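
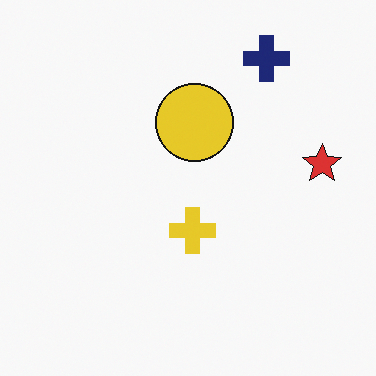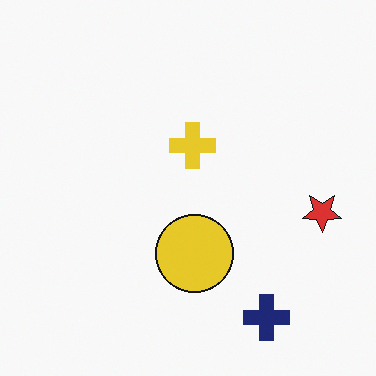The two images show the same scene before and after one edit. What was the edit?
Flipped vertically (top ↔ bottom).

The navy cross is in the top-right of the first image and the bottom-right of the second — shapes on opposite sides of the horizontal midline have swapped in a mirror flip.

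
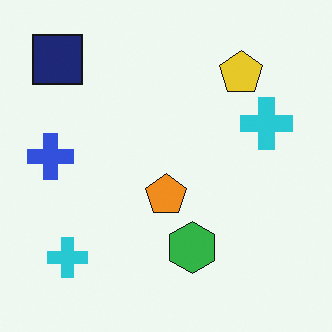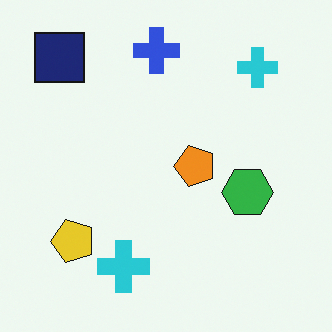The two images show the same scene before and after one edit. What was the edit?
The transformation is: transposed (reflected across the top-left ↔ bottom-right diagonal).

Shapes have swapped their row and column positions — what was in the top-right is now in the bottom-left — a diagonal reflection.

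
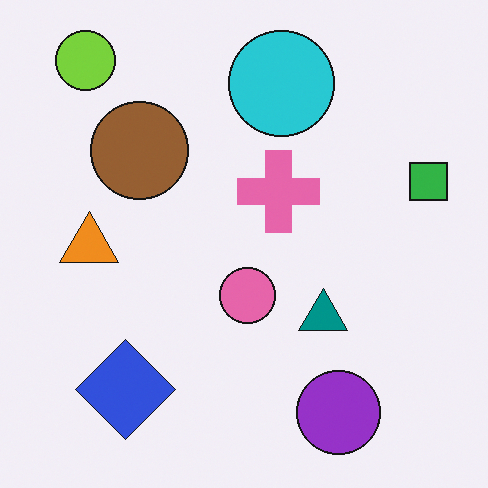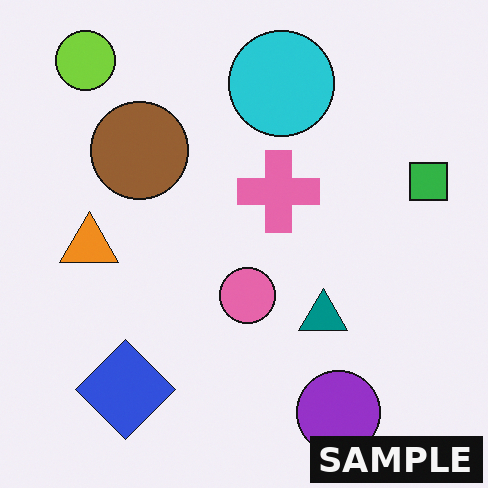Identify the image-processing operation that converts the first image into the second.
The transformation is: watermarked with the text "SAMPLE" in the lower-right corner.

A dark label reading "SAMPLE" appears in the lower-right corner.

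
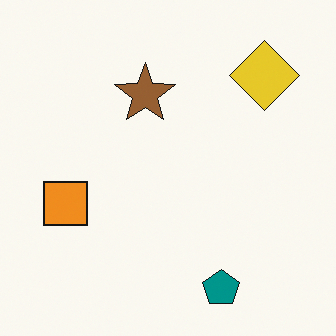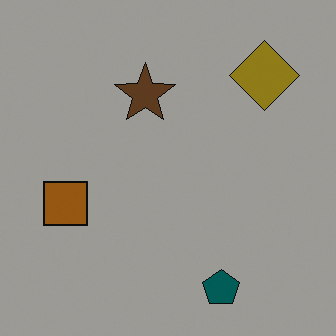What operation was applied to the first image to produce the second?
The transformation is: substantially darkened.

Every pixel — background and shapes alike — is uniformly darkened.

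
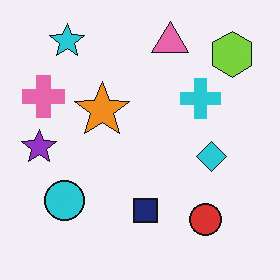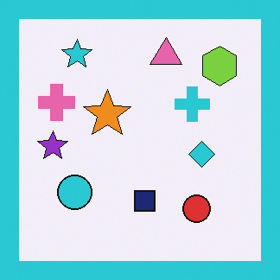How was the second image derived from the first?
The second image is the first framed with a cyan border.

A solid cyan frame runs around the edge of the second image, with the content slightly shrunk inside it.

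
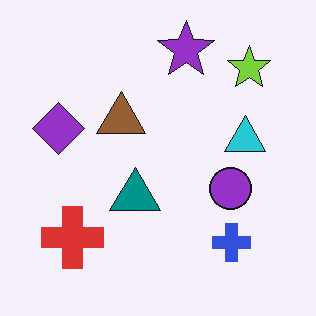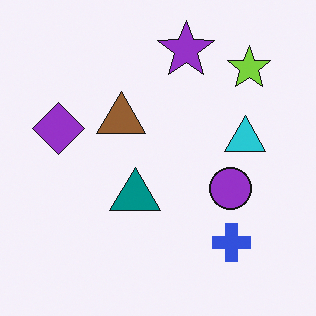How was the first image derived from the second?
The image was overlaid with an additional red cross.

A red cross appears in the first image that is absent from the second.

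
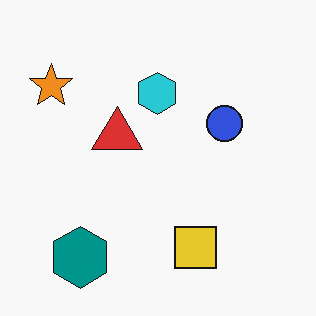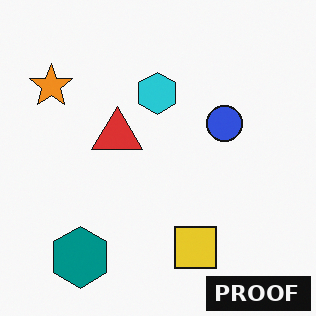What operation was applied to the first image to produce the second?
The transformation is: watermarked with the text "PROOF" in the lower-right corner.

A dark label reading "PROOF" appears in the lower-right corner.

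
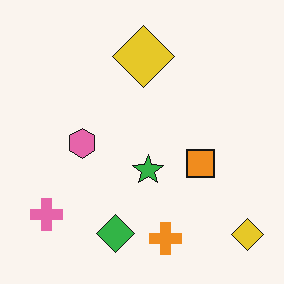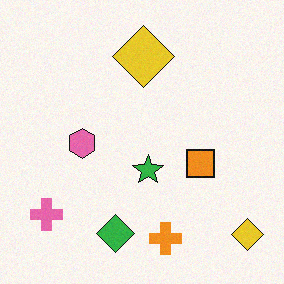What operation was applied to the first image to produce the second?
The image was degraded with light additive noise.

Random speckle covers the whole image, including the flat background.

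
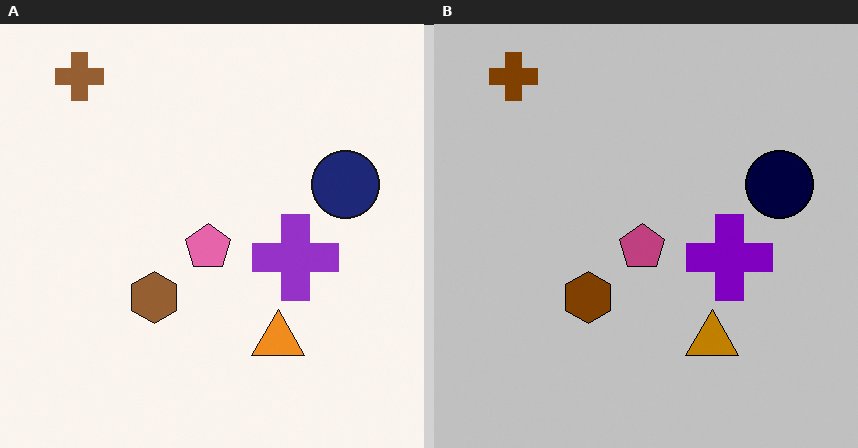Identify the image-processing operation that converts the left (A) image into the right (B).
This is the original image heavily posterized to just a handful of flat colors.

Each flat color has snapped to a coarser quantized level — most visibly, the near-white background has dropped to a flat grey.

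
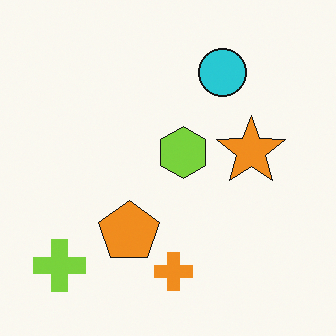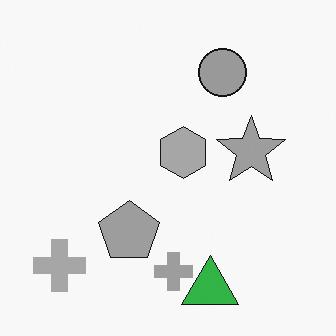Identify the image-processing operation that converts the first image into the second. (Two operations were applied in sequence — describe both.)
The second image is the first converted to grayscale, then overlaid with an additional green triangle.

All color is removed — every shape is now a shade of grey. A green triangle appears in the second image that is absent from the first.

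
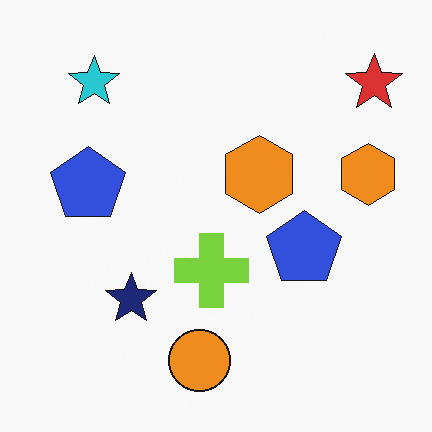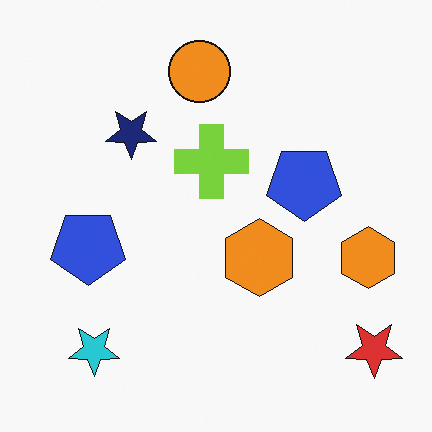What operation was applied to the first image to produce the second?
The transformation is: flipped vertically (top ↔ bottom).

The orange circle is in the bottom of the first image and the top of the second — shapes on opposite sides of the horizontal midline have swapped in a mirror flip.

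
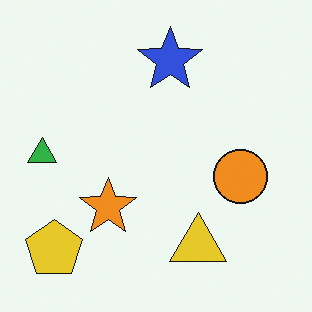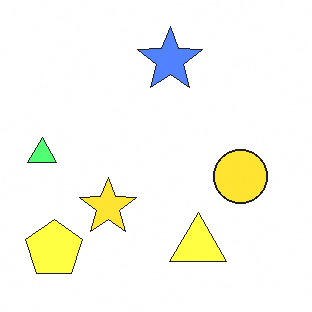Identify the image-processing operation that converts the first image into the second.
The second image is the first brightened a lot.

Every pixel — background and shapes alike — is uniformly brightened.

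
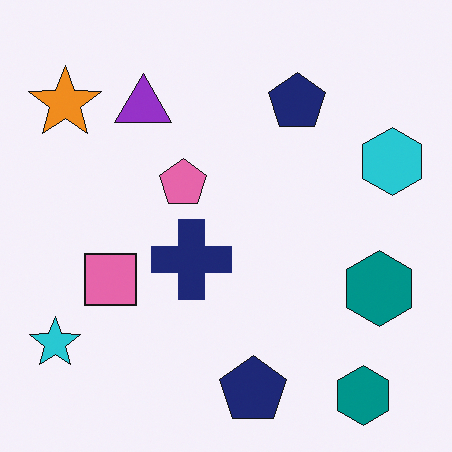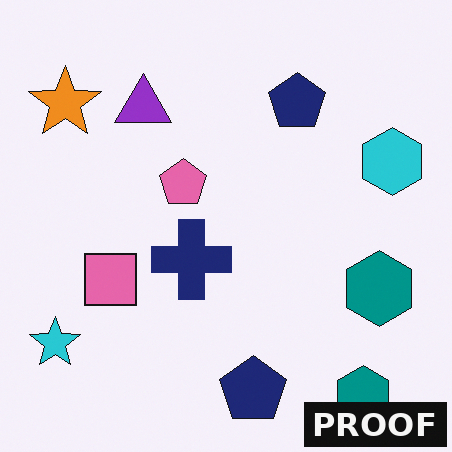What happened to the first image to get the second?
Watermarked with the text "PROOF" in the lower-right corner.

A dark label reading "PROOF" appears in the lower-right corner.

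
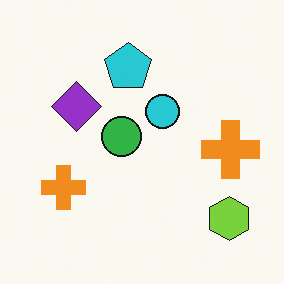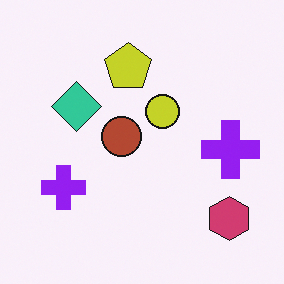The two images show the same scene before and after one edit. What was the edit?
The image was hue-shifted by a large amount.

Every shape's color has rotated by the same amount around the hue wheel — a uniform hue shift.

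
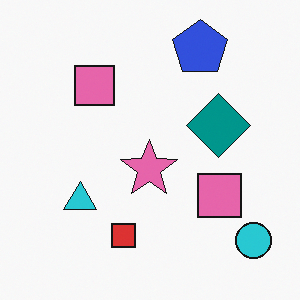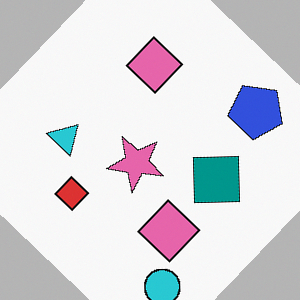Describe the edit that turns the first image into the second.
The image was rotated clockwise by a large amount — several tens of degrees.

Every shape is tilted by the same angle and the image corners show triangular fill wedges — a whole-image rotation by a non-right angle.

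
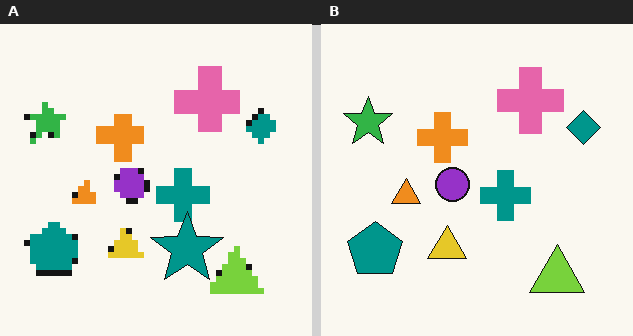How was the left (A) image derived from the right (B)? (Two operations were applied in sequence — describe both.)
The left (A) image is the right (B) pixelated into visible square blocks, then overlaid with an additional teal star.

Shapes are reduced to large square blocks; fine edges and outlines are lost — a downscale-then-upscale (mosaic) effect. A teal star appears in the left (A) image that is absent from the right (B).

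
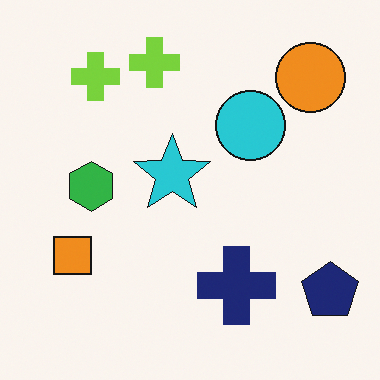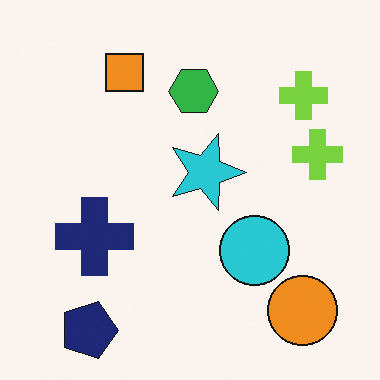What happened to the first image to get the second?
The image was rotated 90° clockwise.

The navy pentagon sits in the bottom-right of the first image and the bottom-left of the second — consistent with a whole-image 90° clockwise rotation.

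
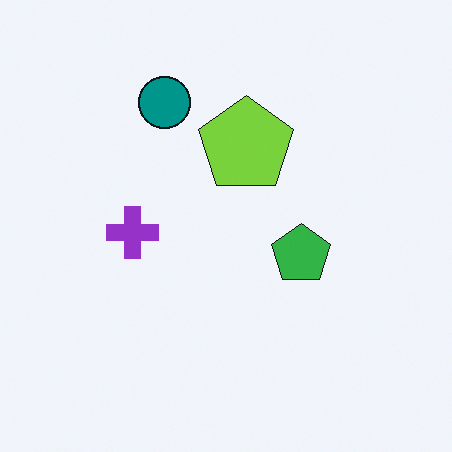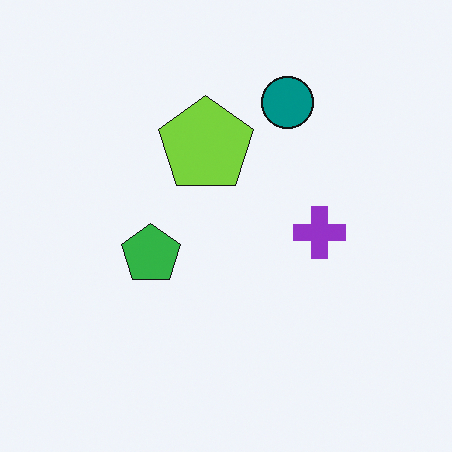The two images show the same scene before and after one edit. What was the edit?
The image was flipped horizontally (left ↔ right).

The purple cross is in the left of the first image and the right of the second — shapes on opposite sides of the vertical midline have swapped in a mirror flip.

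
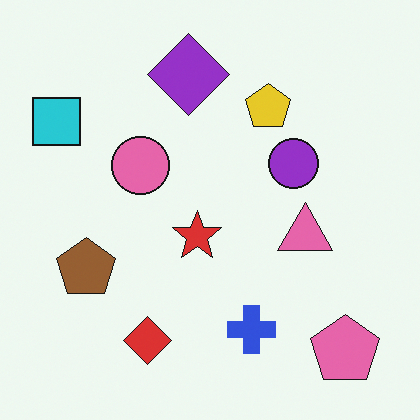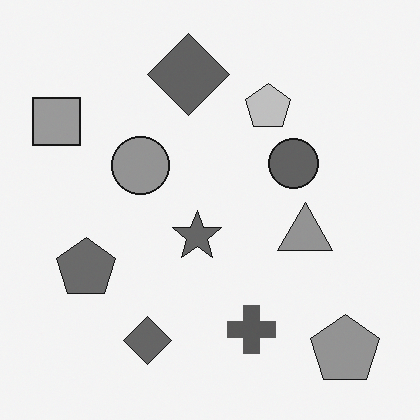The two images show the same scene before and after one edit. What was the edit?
Converted to grayscale.

All color is removed — every shape is now a shade of grey.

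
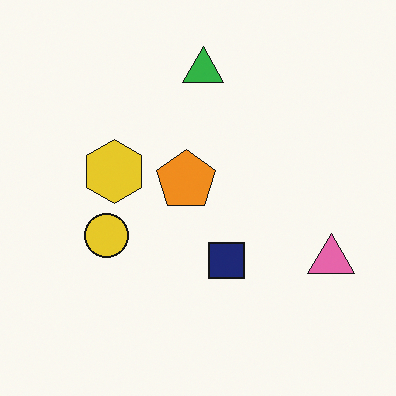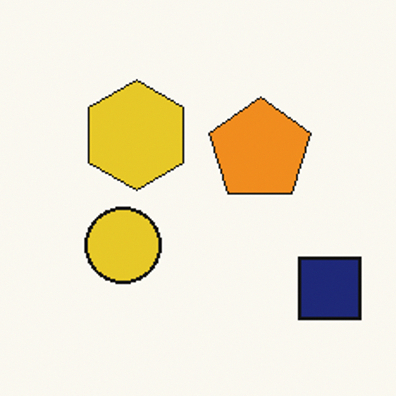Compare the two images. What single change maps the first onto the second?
The image was cropped tightly and scaled back up.

The visible shapes are larger and the field of view is narrower; shapes near the original edges may be partly or wholly outside the frame — a crop-and-rescale.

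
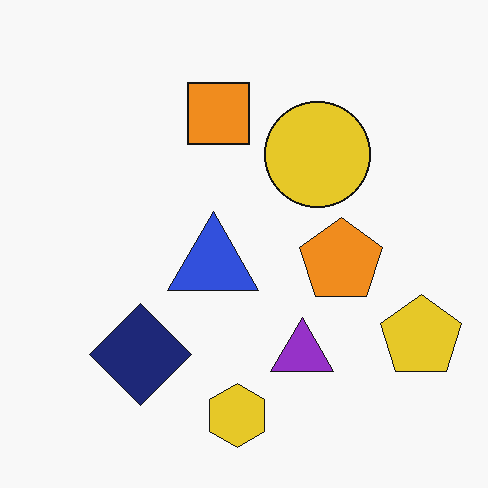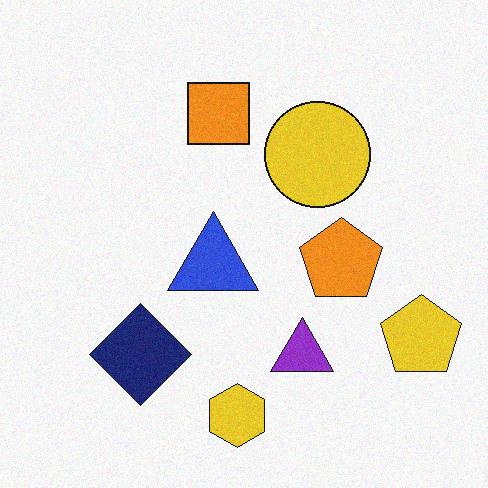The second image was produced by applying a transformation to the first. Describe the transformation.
This is the original image degraded with light additive noise.

Random speckle covers the whole image, including the flat background.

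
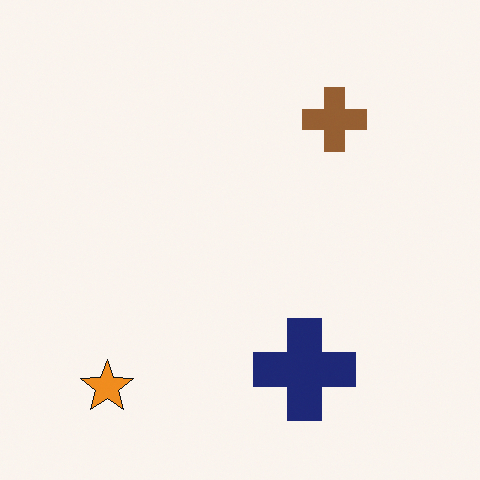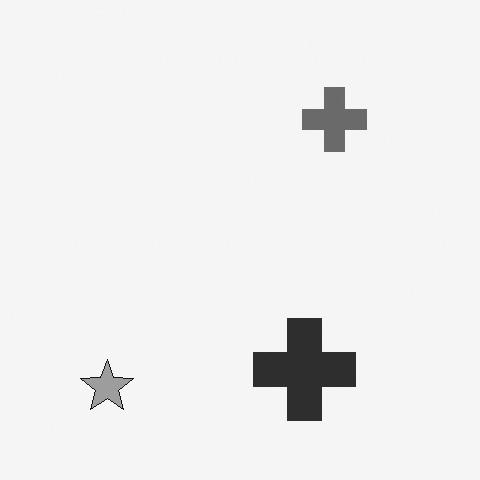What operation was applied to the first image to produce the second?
Converted to grayscale.

All color is removed — every shape is now a shade of grey.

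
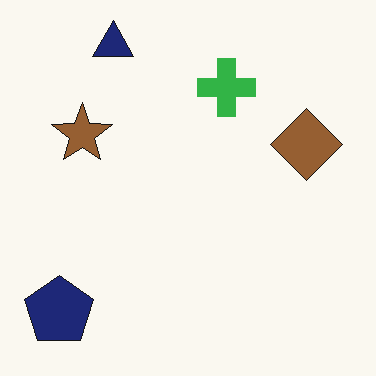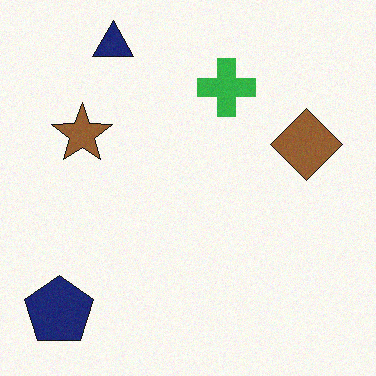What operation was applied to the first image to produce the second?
It was degraded with subtle gaussian noise.

Random speckle covers the whole image, including the flat background.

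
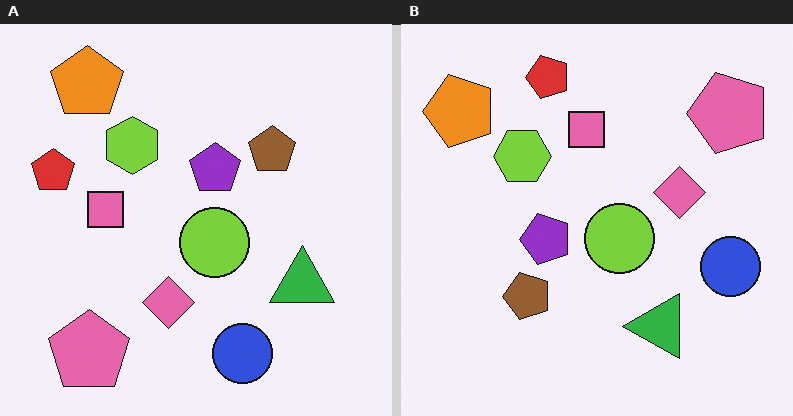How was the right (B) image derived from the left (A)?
This is the original image transposed (reflected across the top-left ↔ bottom-right diagonal).

Shapes have swapped their row and column positions — what was in the top-right is now in the bottom-left — a diagonal reflection.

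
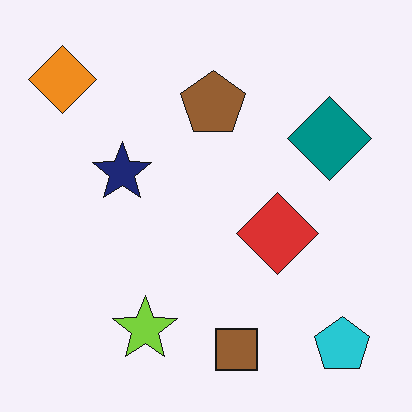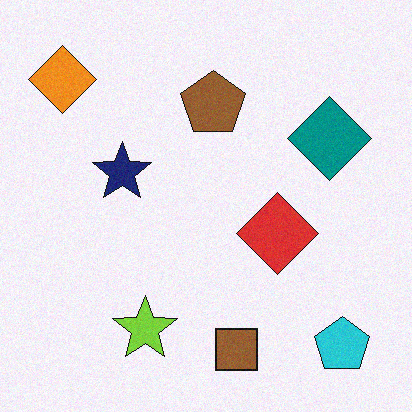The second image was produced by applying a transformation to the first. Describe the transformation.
The second image is the first degraded with subtle gaussian noise.

Random speckle covers the whole image, including the flat background.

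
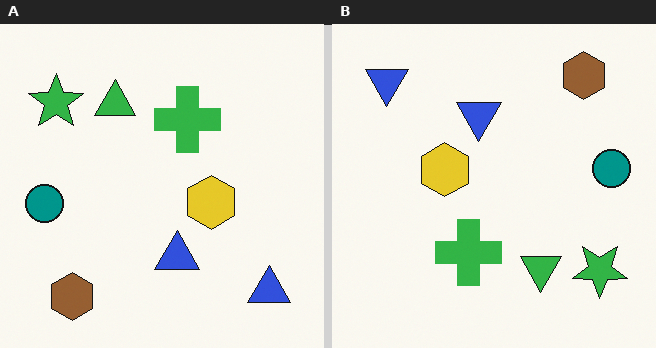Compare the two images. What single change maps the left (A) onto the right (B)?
The transformation is: rotated 180°.

The brown hexagon sits in the bottom-left of the left (A) image and the top-right of the right (B) — consistent with a whole-image 180° rotation.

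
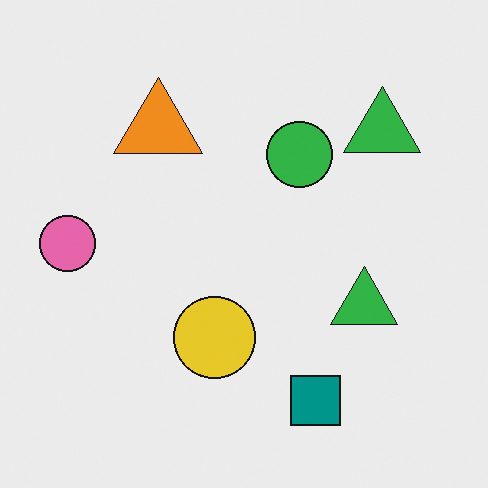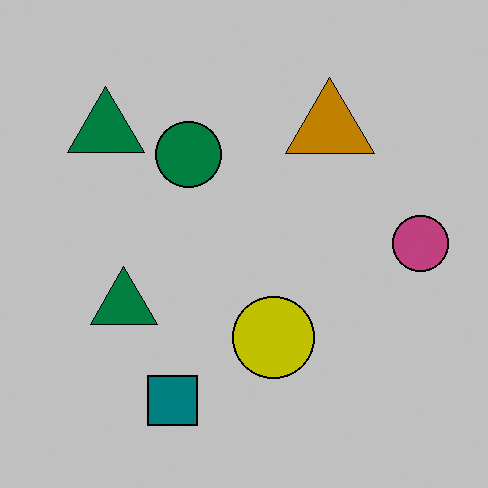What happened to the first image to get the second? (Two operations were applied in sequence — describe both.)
This is the original image flipped horizontally (left ↔ right), then heavily posterized to just a handful of flat colors.

The pink circle is in the left of the first image and the right of the second — shapes on opposite sides of the vertical midline have swapped in a mirror flip. Each flat color has snapped to a coarser quantized level — most visibly, the near-white background has dropped to a flat grey.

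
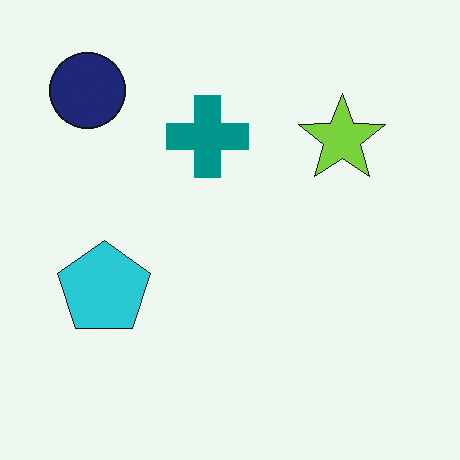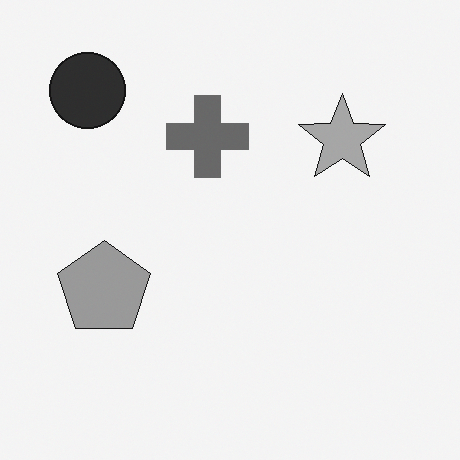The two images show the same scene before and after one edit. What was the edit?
The second image is the first converted to grayscale.

All color is removed — every shape is now a shade of grey.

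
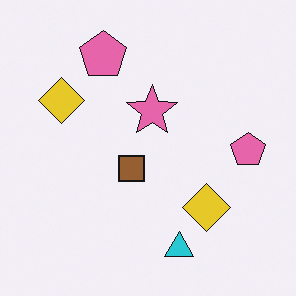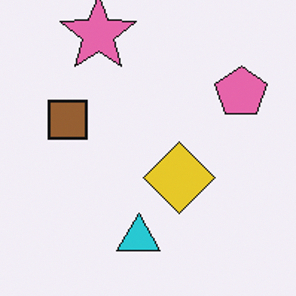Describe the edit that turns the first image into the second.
It was cropped to a modestly smaller region and rescaled.

The visible shapes are larger and the field of view is narrower; shapes near the original edges may be partly or wholly outside the frame — a crop-and-rescale.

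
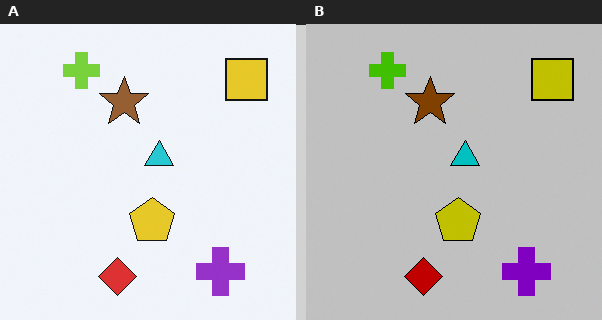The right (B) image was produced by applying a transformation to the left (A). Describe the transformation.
It was aggressively posterized.

Each flat color has snapped to a coarser quantized level — most visibly, the near-white background has dropped to a flat grey.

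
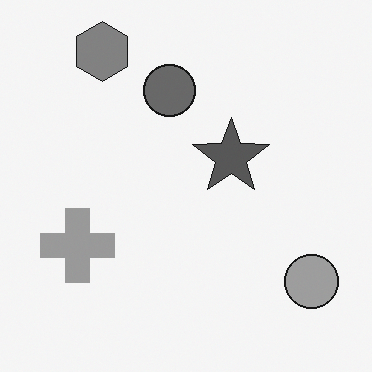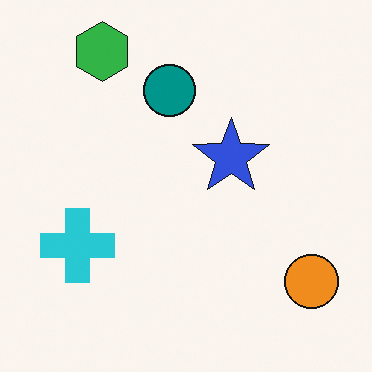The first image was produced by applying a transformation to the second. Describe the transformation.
The transformation is: converted to grayscale.

All color is removed — every shape is now a shade of grey.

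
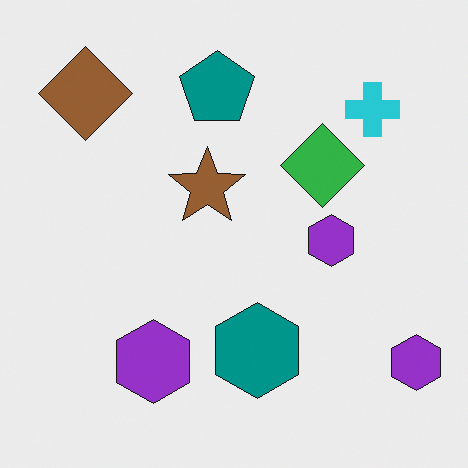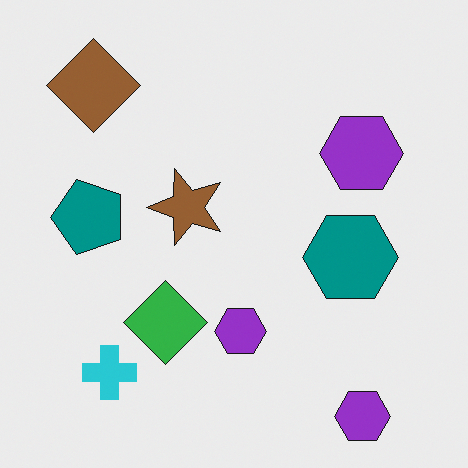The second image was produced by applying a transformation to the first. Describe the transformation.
The image was transposed (reflected across the top-left ↔ bottom-right diagonal).

Shapes have swapped their row and column positions — what was in the top-right is now in the bottom-left — a diagonal reflection.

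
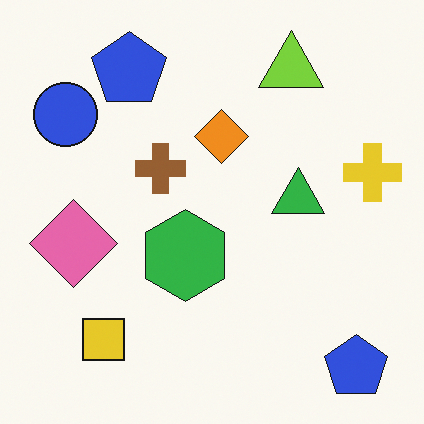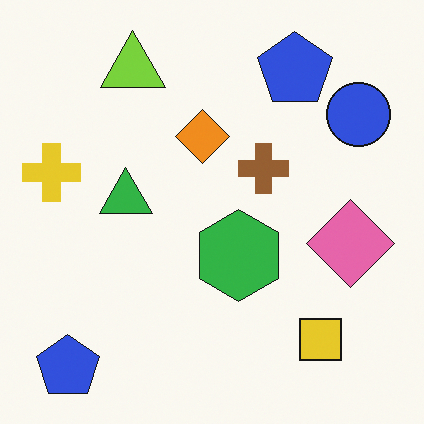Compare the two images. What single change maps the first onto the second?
The transformation is: flipped horizontally (left ↔ right).

The yellow cross is in the right of the first image and the left of the second — shapes on opposite sides of the vertical midline have swapped in a mirror flip.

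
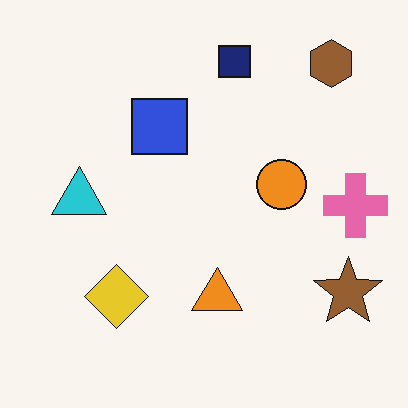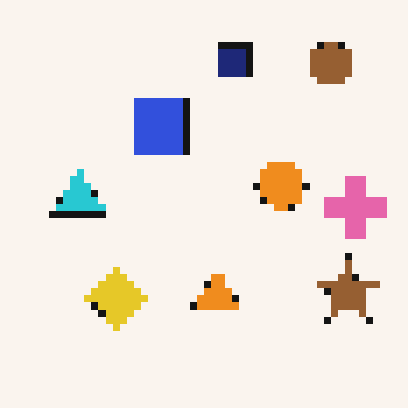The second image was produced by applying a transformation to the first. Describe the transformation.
This is the original image moderately pixelated.

Shapes are reduced to large square blocks; fine edges and outlines are lost — a downscale-then-upscale (mosaic) effect.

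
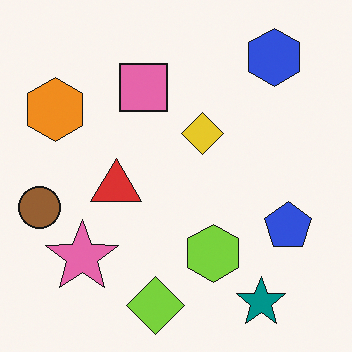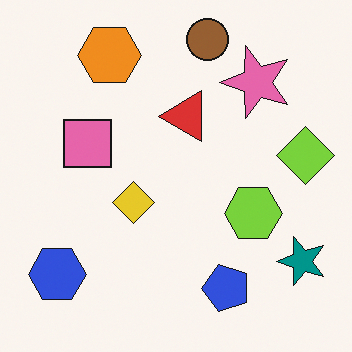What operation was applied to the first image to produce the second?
The image was transposed (reflected across the top-left ↔ bottom-right diagonal).

Shapes have swapped their row and column positions — what was in the top-right is now in the bottom-left — a diagonal reflection.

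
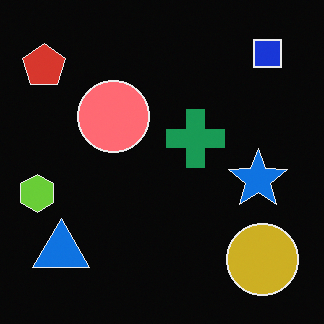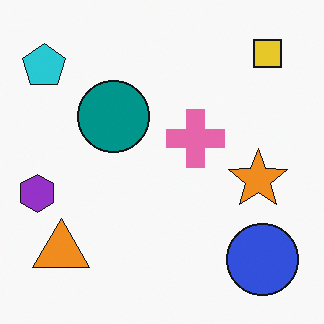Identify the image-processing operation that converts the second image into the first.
The first image is the second color-inverted (negative).

The light background has become dark and every shape's color is its complement — a photographic negative.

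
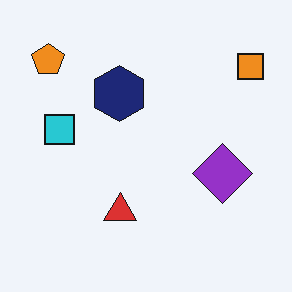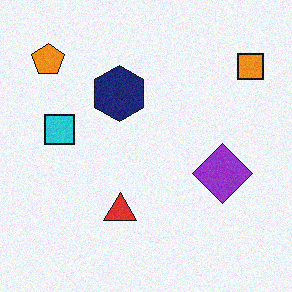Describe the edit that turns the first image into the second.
The transformation is: degraded with subtle gaussian noise.

Random speckle covers the whole image, including the flat background.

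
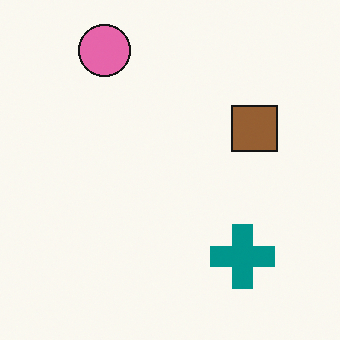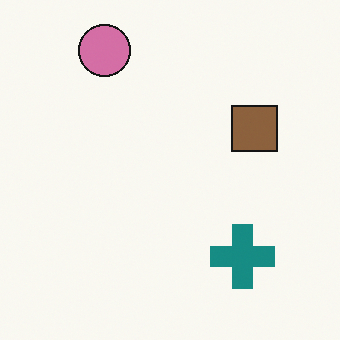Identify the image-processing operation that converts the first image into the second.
This is the original image slightly desaturated.

All colors are more muted and greyish — a global saturation change.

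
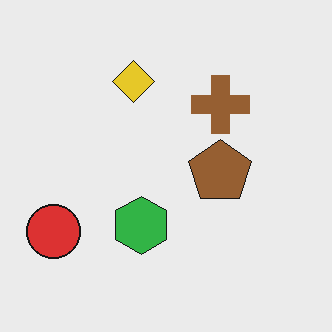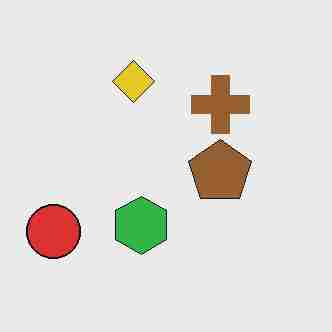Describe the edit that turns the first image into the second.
Degraded with heavy JPEG compression.

Blocky 8×8 compression artifacts appear around shape edges and the flat background shows ringing — characteristic JPEG degradation.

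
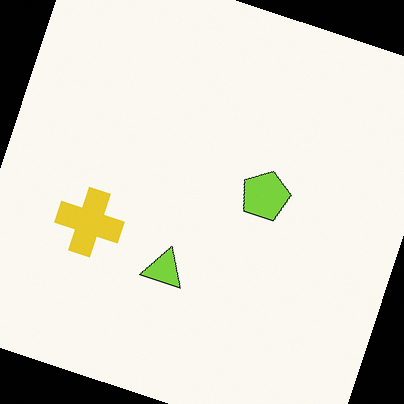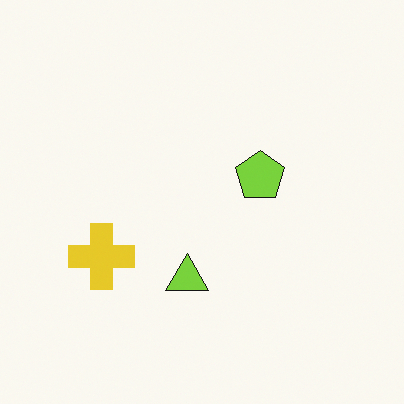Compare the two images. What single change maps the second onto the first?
The first image is the second rotated clockwise by a moderate amount.

Every shape is tilted by the same angle and the image corners show triangular fill wedges — a whole-image rotation by a non-right angle.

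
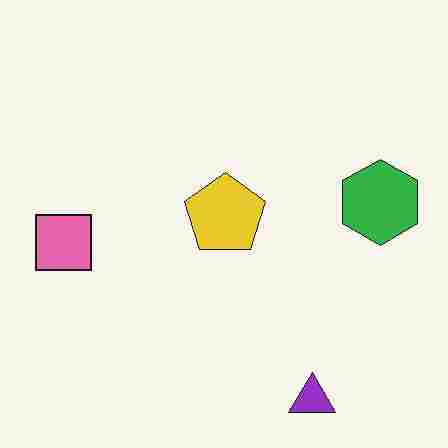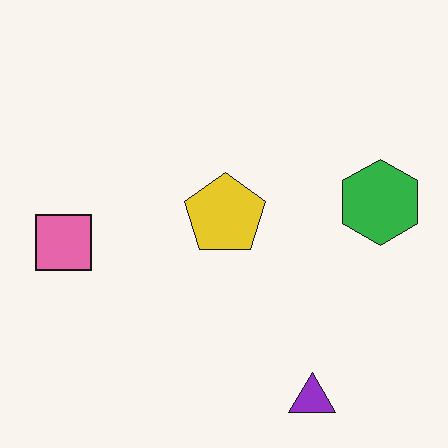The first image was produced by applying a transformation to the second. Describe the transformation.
Heavily JPEG-compressed with obvious blocking artifacts.

Blocky 8×8 compression artifacts appear around shape edges and the flat background shows ringing — characteristic JPEG degradation.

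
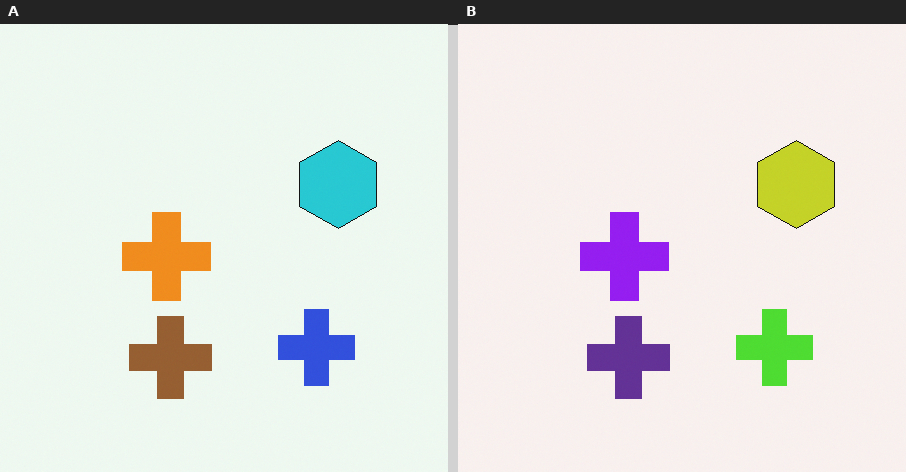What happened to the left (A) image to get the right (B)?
This is the original image hue-shifted by a large amount.

Every shape's color has rotated by the same amount around the hue wheel — a uniform hue shift.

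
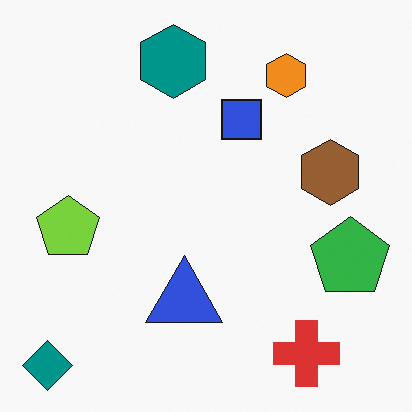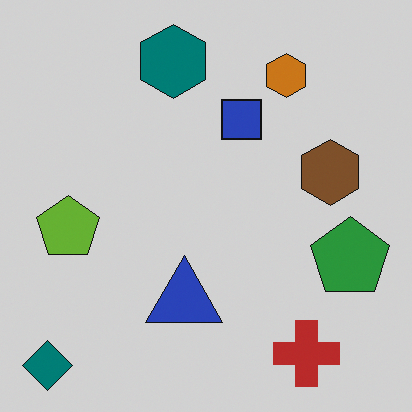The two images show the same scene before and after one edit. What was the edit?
This is the original image slightly darkened.

Every pixel — background and shapes alike — is uniformly darkened.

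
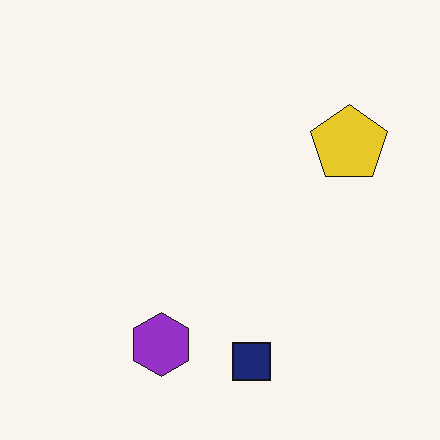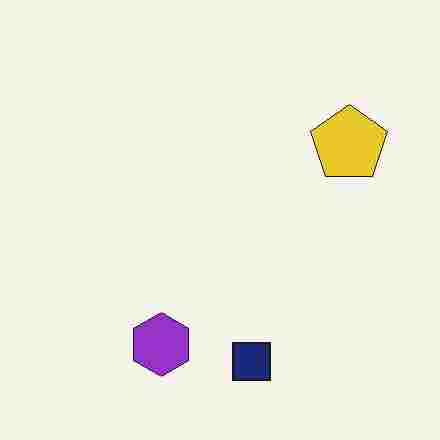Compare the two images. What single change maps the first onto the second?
The image was heavily JPEG-compressed with obvious blocking artifacts.

Blocky 8×8 compression artifacts appear around shape edges and the flat background shows ringing — characteristic JPEG degradation.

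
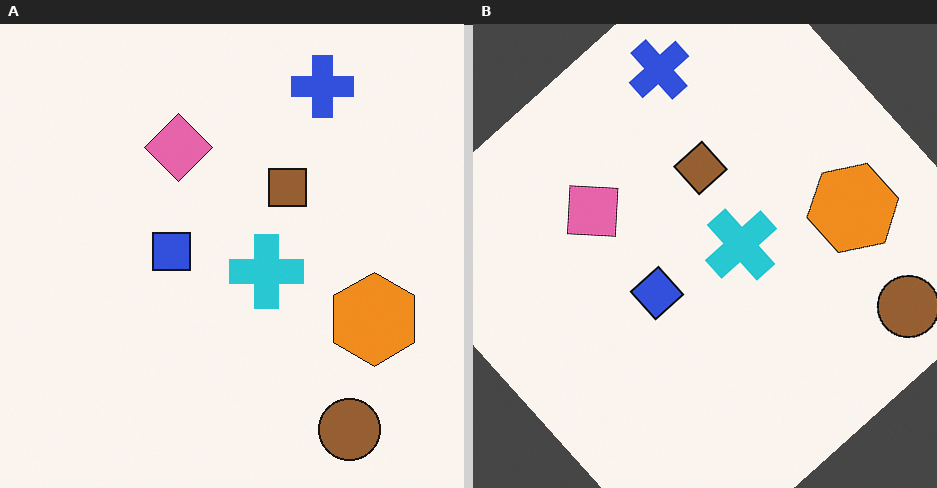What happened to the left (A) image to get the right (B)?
The transformation is: rotated counter-clockwise by a large amount — several tens of degrees.

Every shape is tilted by the same angle and the image corners show triangular fill wedges — a whole-image rotation by a non-right angle.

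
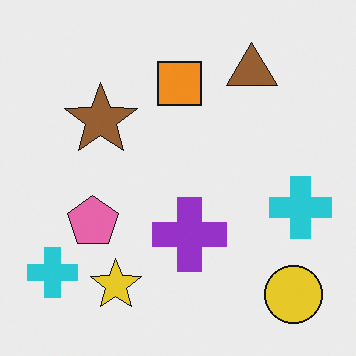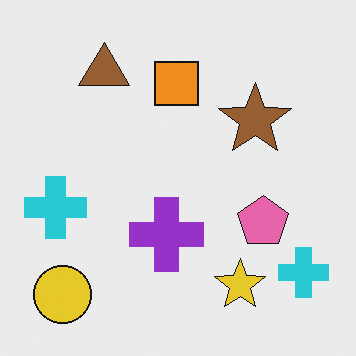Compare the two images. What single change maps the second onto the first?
Flipped horizontally (left ↔ right).

The yellow circle is in the bottom-left of the second image and the bottom-right of the first — shapes on opposite sides of the vertical midline have swapped in a mirror flip.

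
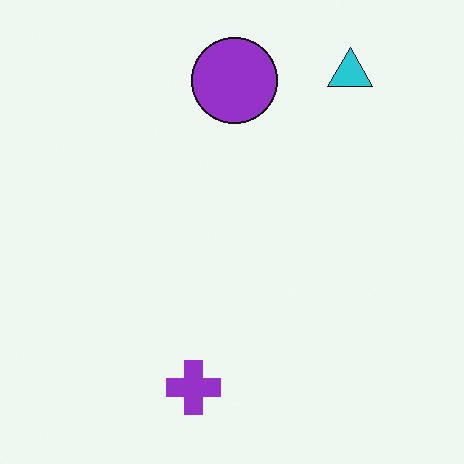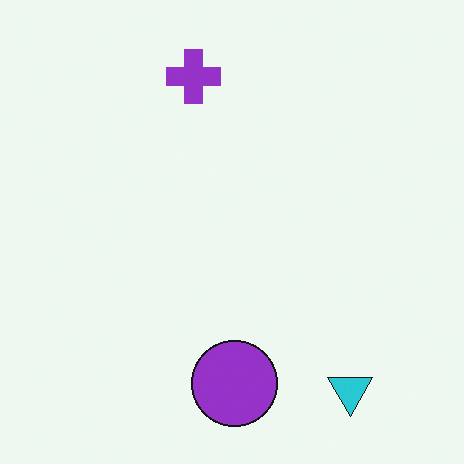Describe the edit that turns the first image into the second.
The transformation is: flipped vertically (top ↔ bottom).

The cyan triangle is in the top-right of the first image and the bottom-right of the second — shapes on opposite sides of the horizontal midline have swapped in a mirror flip.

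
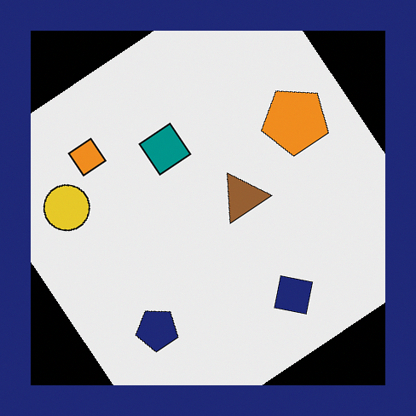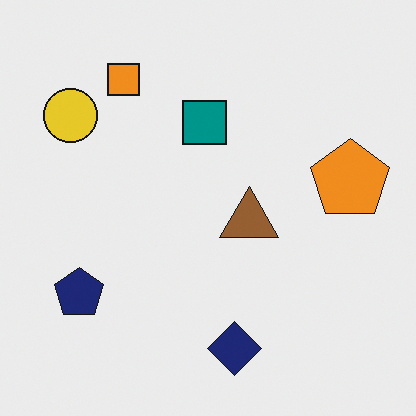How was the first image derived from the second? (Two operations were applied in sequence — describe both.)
The image was rotated counter-clockwise by a large amount — several tens of degrees, then framed with a navy border.

Every shape is tilted by the same angle and the image corners show triangular fill wedges — a whole-image rotation by a non-right angle. A solid navy frame runs around the edge of the first image, with the content slightly shrunk inside it.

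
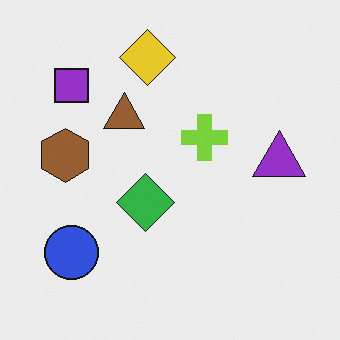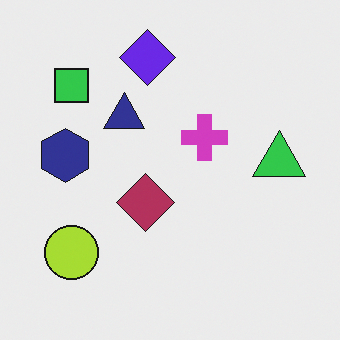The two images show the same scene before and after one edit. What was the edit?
The image was hue-shifted through roughly half the color wheel.

Every shape's color has rotated by the same amount around the hue wheel — a uniform hue shift.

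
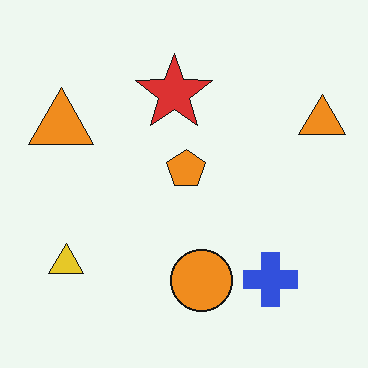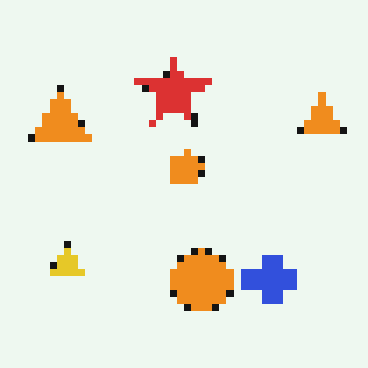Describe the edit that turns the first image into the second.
The transformation is: pixelated into visible square blocks.

Shapes are reduced to large square blocks; fine edges and outlines are lost — a downscale-then-upscale (mosaic) effect.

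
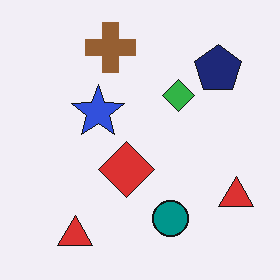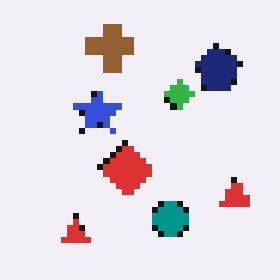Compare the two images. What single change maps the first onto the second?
This is the original image pixelated into visible square blocks.

Shapes are reduced to large square blocks; fine edges and outlines are lost — a downscale-then-upscale (mosaic) effect.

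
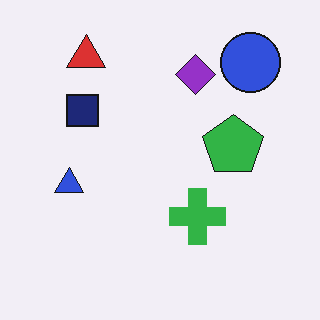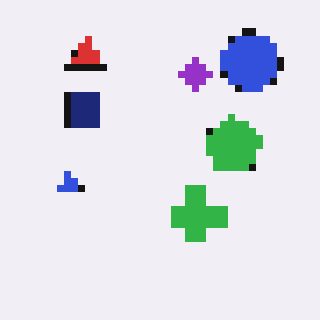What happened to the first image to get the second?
The image was moderately pixelated.

Shapes are reduced to large square blocks; fine edges and outlines are lost — a downscale-then-upscale (mosaic) effect.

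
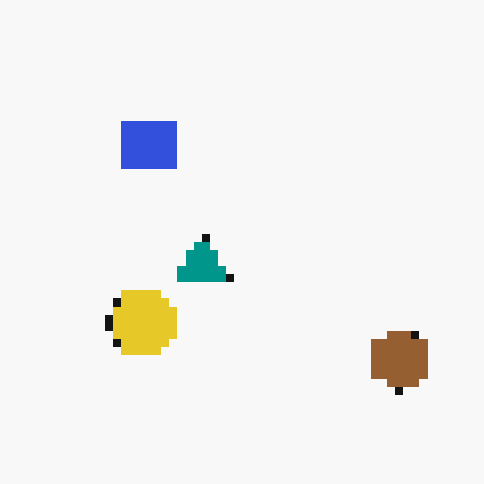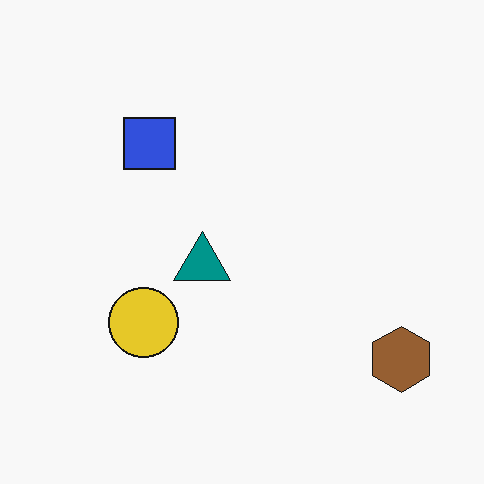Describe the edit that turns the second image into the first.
This is the original image pixelated into visible square blocks.

Shapes are reduced to large square blocks; fine edges and outlines are lost — a downscale-then-upscale (mosaic) effect.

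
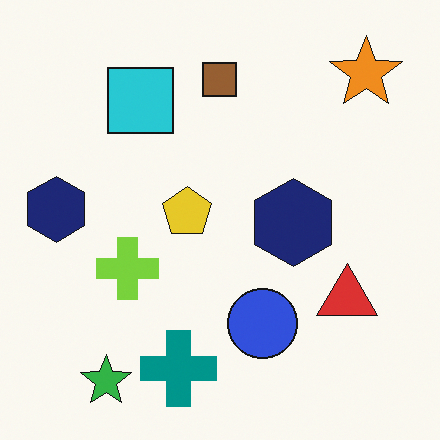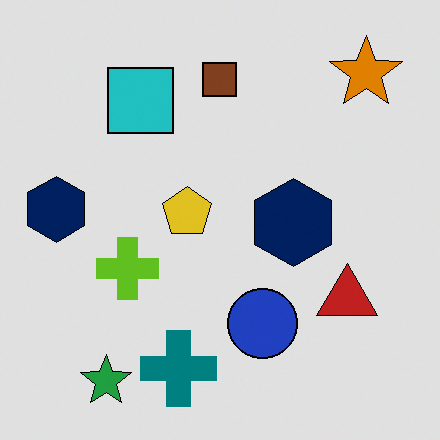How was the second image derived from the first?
The image was moderately posterized.

Each flat color has snapped to a coarser quantized level — most visibly, the near-white background has dropped to a flat grey.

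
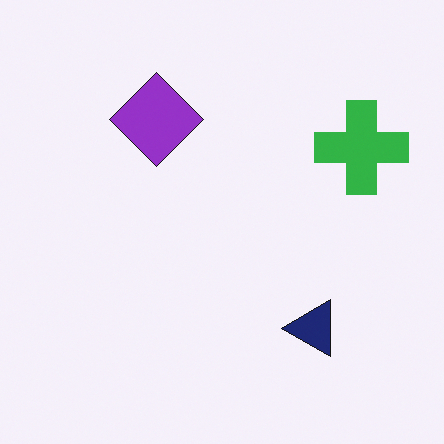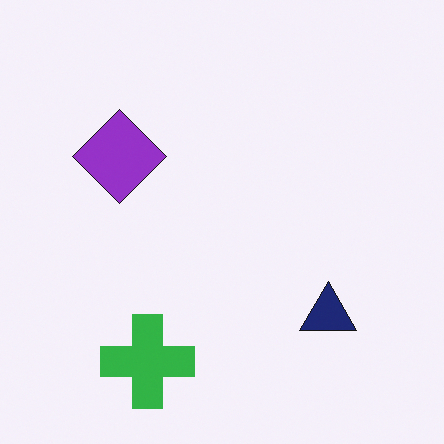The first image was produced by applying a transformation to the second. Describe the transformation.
The image was transposed (reflected across the top-left ↔ bottom-right diagonal).

Shapes have swapped their row and column positions — what was in the top-right is now in the bottom-left — a diagonal reflection.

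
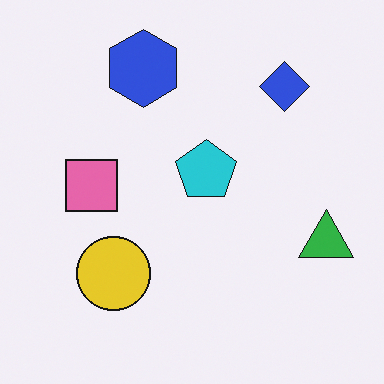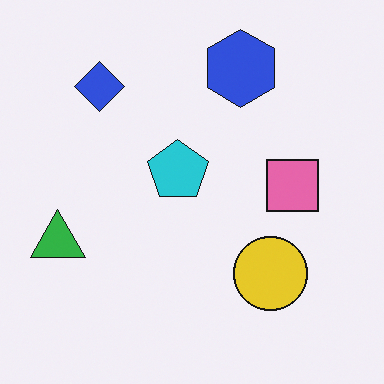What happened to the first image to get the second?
The image was flipped horizontally (left ↔ right).

The green triangle is in the right of the first image and the left of the second — shapes on opposite sides of the vertical midline have swapped in a mirror flip.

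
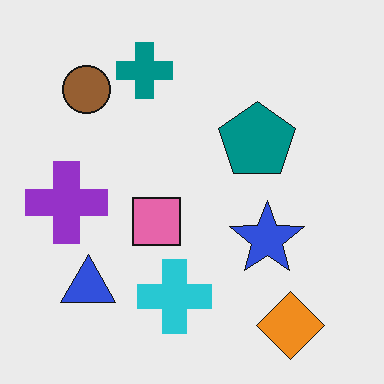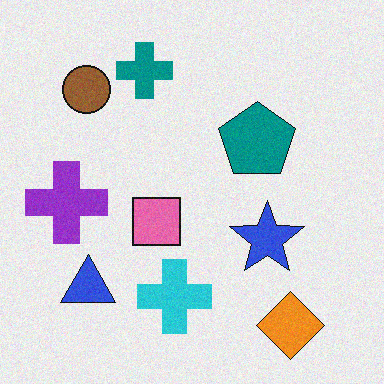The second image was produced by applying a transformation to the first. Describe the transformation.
This is the original image degraded with a light layer of grain.

Random speckle covers the whole image, including the flat background.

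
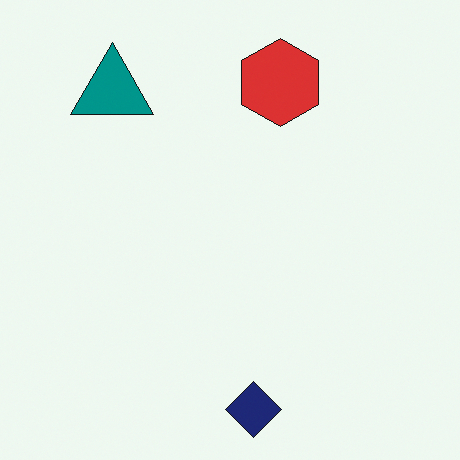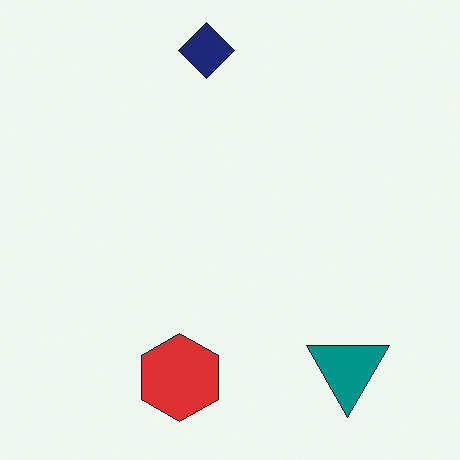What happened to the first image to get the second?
The image was rotated 180°.

The teal triangle sits in the top-left of the first image and the bottom-right of the second — consistent with a whole-image 180° rotation.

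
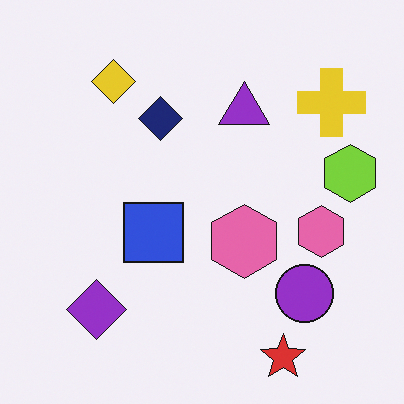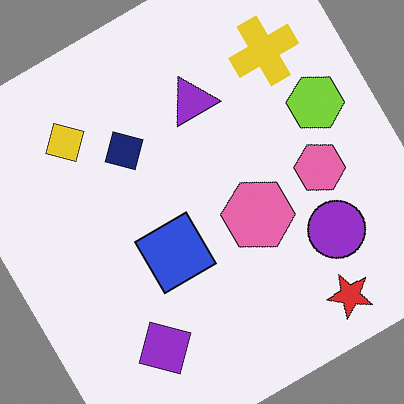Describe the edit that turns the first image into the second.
It was rotated counter-clockwise by a large amount — several tens of degrees.

Every shape is tilted by the same angle and the image corners show triangular fill wedges — a whole-image rotation by a non-right angle.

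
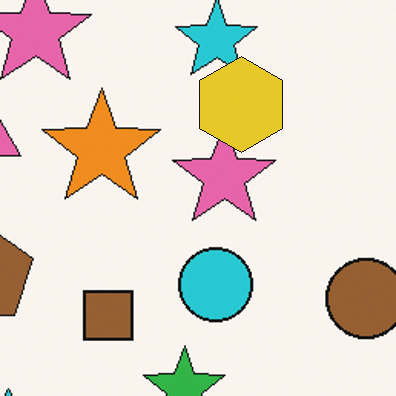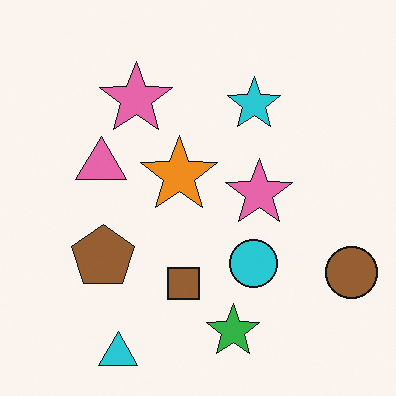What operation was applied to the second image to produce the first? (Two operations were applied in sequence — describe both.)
The image was cropped slightly and scaled back up, then overlaid with an additional yellow hexagon.

The visible shapes are larger and the field of view is narrower; shapes near the original edges may be partly or wholly outside the frame — a crop-and-rescale. A yellow hexagon appears in the first image that is absent from the second.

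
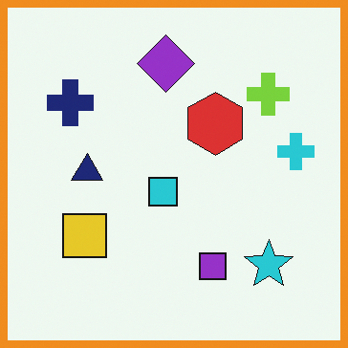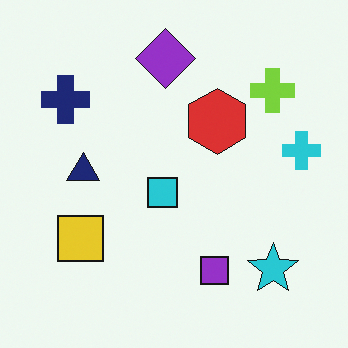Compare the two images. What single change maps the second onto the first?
This is the original image framed with a orange border.

A solid orange frame runs around the edge of the first image, with the content slightly shrunk inside it.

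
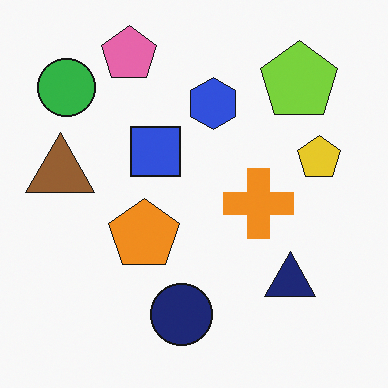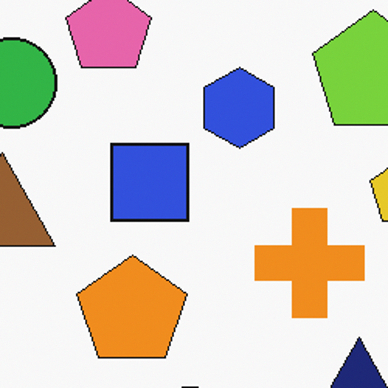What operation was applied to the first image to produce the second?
The image was cropped slightly and scaled back up.

The visible shapes are larger and the field of view is narrower; shapes near the original edges may be partly or wholly outside the frame — a crop-and-rescale.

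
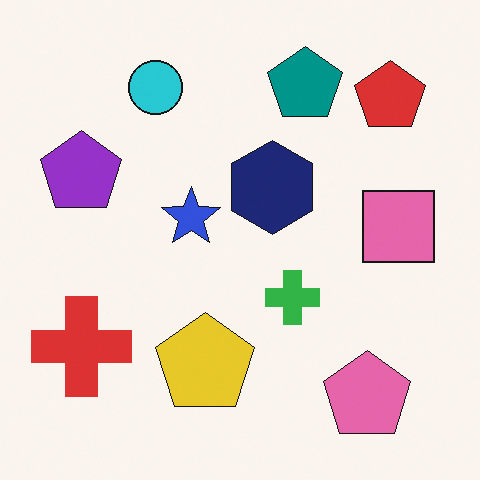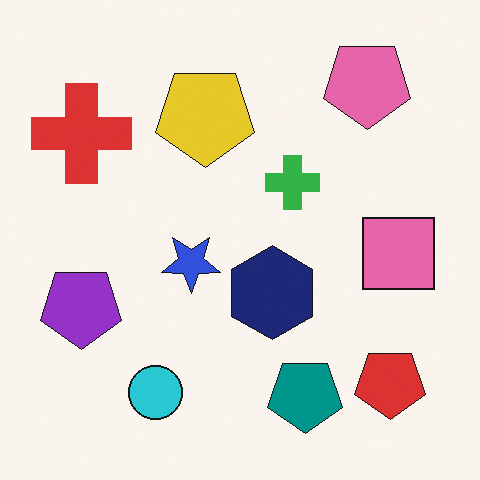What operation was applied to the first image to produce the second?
The transformation is: flipped vertically (top ↔ bottom).

The pink pentagon is in the bottom-right of the first image and the top-right of the second — shapes on opposite sides of the horizontal midline have swapped in a mirror flip.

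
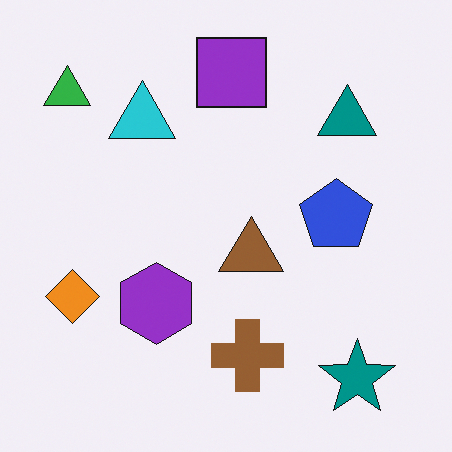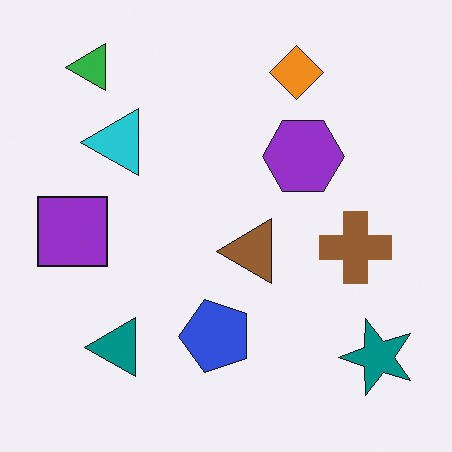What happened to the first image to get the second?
This is the original image transposed (reflected across the top-left ↔ bottom-right diagonal).

Shapes have swapped their row and column positions — what was in the top-right is now in the bottom-left — a diagonal reflection.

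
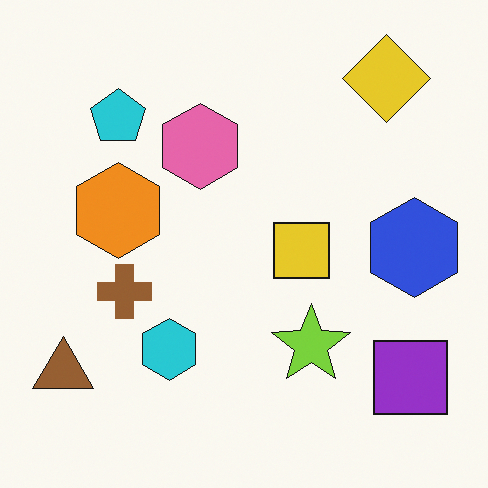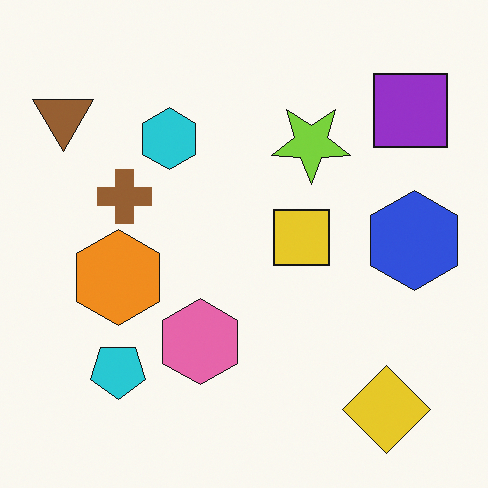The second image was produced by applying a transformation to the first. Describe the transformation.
The transformation is: flipped vertically (top ↔ bottom).

The yellow diamond is in the top-right of the first image and the bottom-right of the second — shapes on opposite sides of the horizontal midline have swapped in a mirror flip.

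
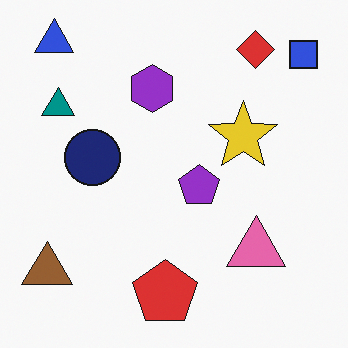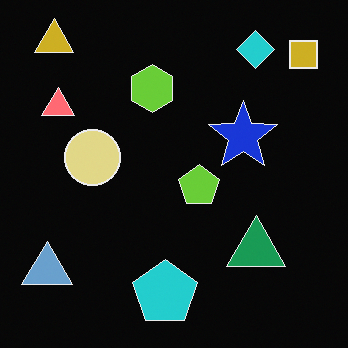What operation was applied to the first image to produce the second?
Color-inverted (negative).

The light background has become dark and every shape's color is its complement — a photographic negative.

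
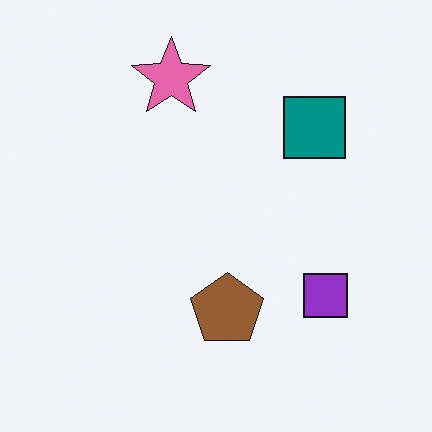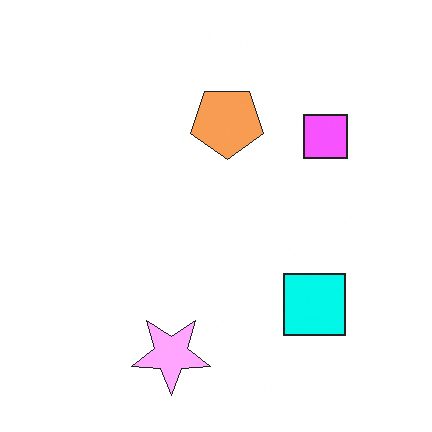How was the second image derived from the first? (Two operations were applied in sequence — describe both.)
The second image is the first flipped vertically (top ↔ bottom), then noticeably brightened.

The pink star is in the top of the first image and the bottom of the second — shapes on opposite sides of the horizontal midline have swapped in a mirror flip. Every pixel — background and shapes alike — is uniformly brightened.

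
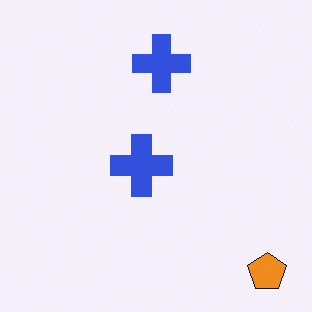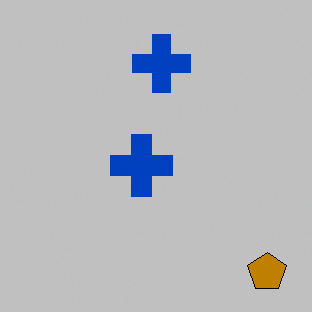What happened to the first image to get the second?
Heavily posterized to just a handful of flat colors.

Each flat color has snapped to a coarser quantized level — most visibly, the near-white background has dropped to a flat grey.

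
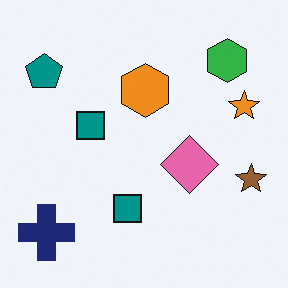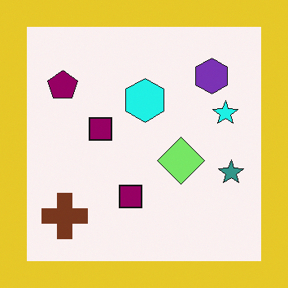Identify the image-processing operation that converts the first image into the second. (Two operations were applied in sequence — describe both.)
The transformation is: hue-shifted noticeably, then framed with a yellow border.

Every shape's color has rotated by the same amount around the hue wheel — a uniform hue shift. A solid yellow frame runs around the edge of the second image, with the content slightly shrunk inside it.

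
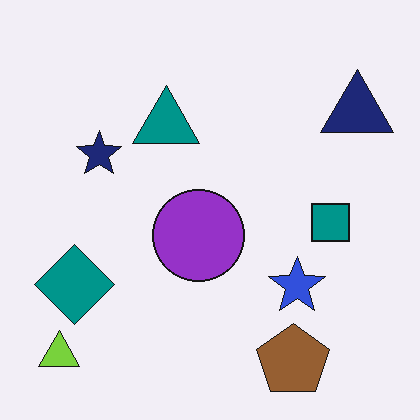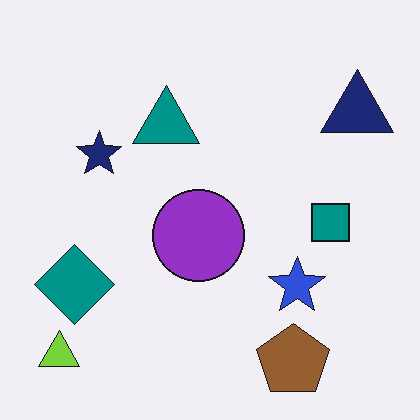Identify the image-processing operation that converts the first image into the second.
JPEG-compressed with visible artifacts.

Blocky 8×8 compression artifacts appear around shape edges and the flat background shows ringing — characteristic JPEG degradation.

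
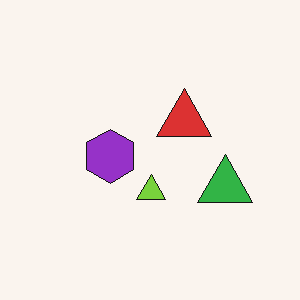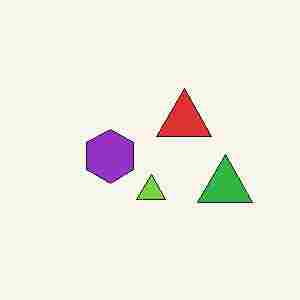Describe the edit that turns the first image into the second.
The transformation is: heavily JPEG-compressed with obvious blocking artifacts.

Blocky 8×8 compression artifacts appear around shape edges and the flat background shows ringing — characteristic JPEG degradation.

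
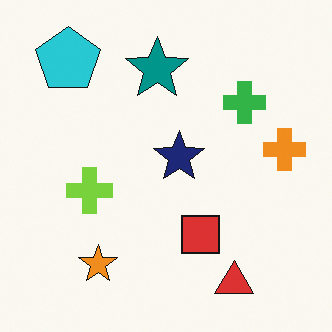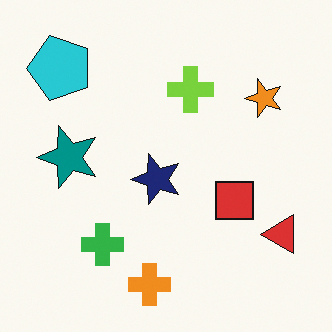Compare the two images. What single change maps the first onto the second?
The second image is the first transposed (reflected across the top-left ↔ bottom-right diagonal).

Shapes have swapped their row and column positions — what was in the top-right is now in the bottom-left — a diagonal reflection.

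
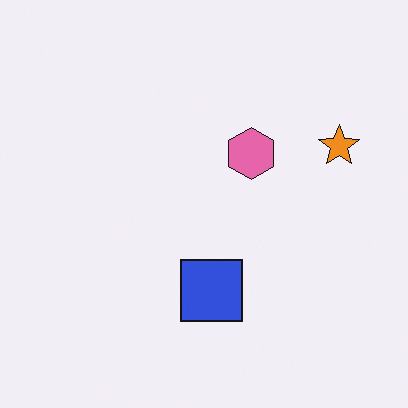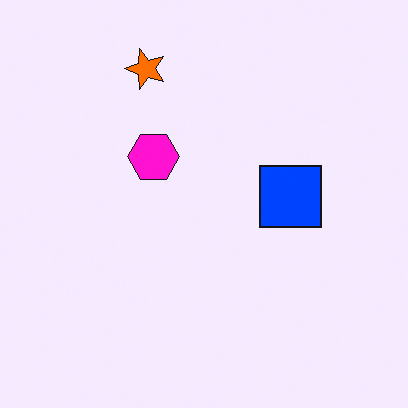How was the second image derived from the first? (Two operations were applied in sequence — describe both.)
The second image is the first rotated 90° counter-clockwise, then heavily oversaturated.

The orange star sits in the right of the first image and the top of the second — consistent with a whole-image 90° counter-clockwise rotation. All colors are more vivid — a global saturation change.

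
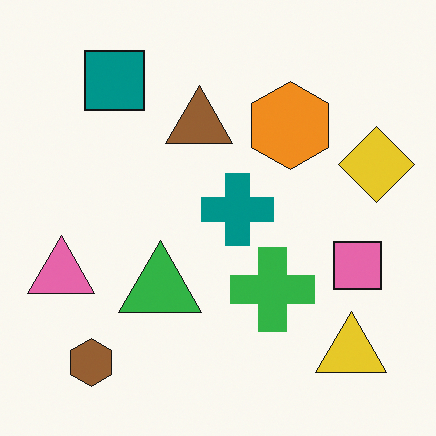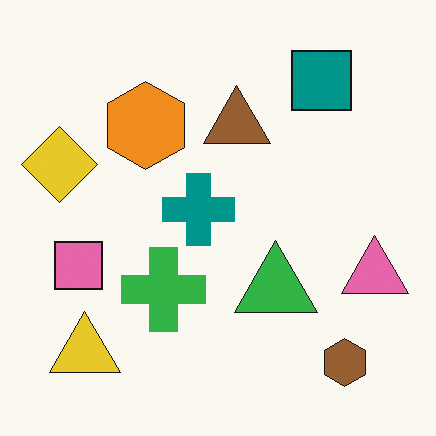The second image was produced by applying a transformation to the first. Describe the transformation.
The transformation is: flipped horizontally (left ↔ right).

The yellow diamond is in the right of the first image and the left of the second — shapes on opposite sides of the vertical midline have swapped in a mirror flip.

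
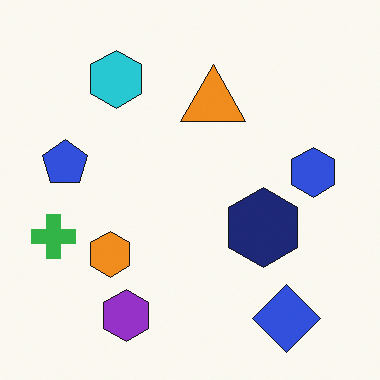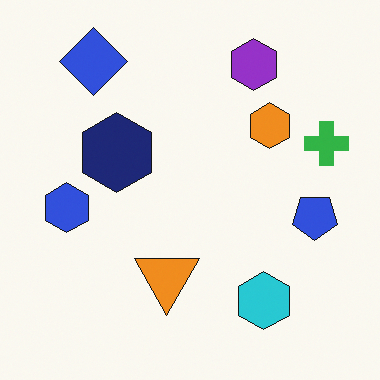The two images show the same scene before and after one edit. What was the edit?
The image was rotated 180°.

The blue diamond sits in the bottom-right of the first image and the top-left of the second — consistent with a whole-image 180° rotation.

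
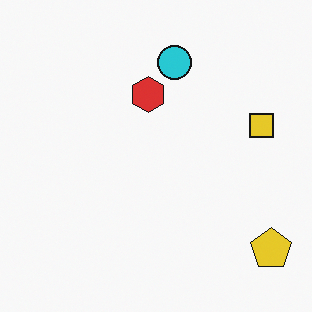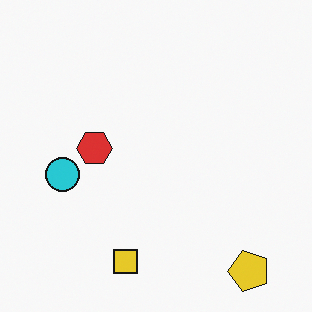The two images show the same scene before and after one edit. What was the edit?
It was transposed (reflected across the top-left ↔ bottom-right diagonal).

Shapes have swapped their row and column positions — what was in the top-right is now in the bottom-left — a diagonal reflection.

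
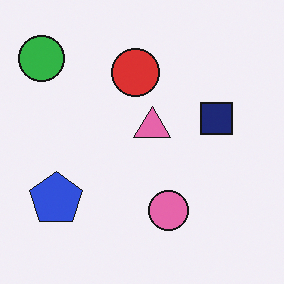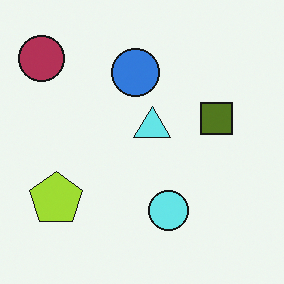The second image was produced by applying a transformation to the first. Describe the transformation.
It was hue-shifted by a large amount.

Every shape's color has rotated by the same amount around the hue wheel — a uniform hue shift.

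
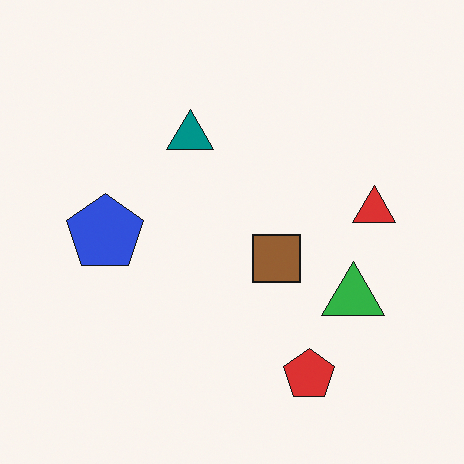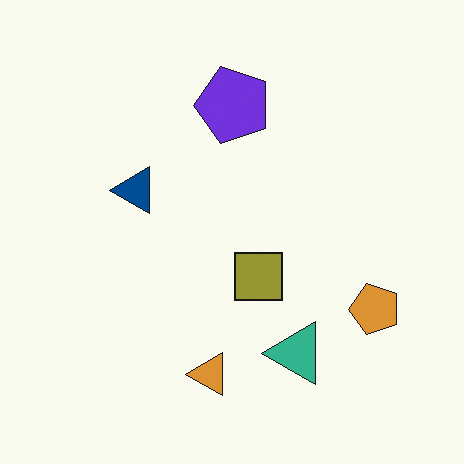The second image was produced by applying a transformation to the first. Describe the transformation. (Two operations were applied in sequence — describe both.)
This is the original image transposed (reflected across the top-left ↔ bottom-right diagonal), then hue-shifted by a small amount.

Shapes have swapped their row and column positions — what was in the top-right is now in the bottom-left — a diagonal reflection. Every shape's color has rotated by the same amount around the hue wheel — a uniform hue shift.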